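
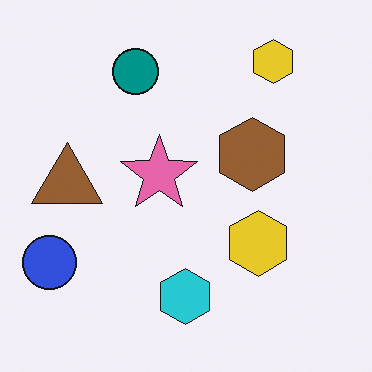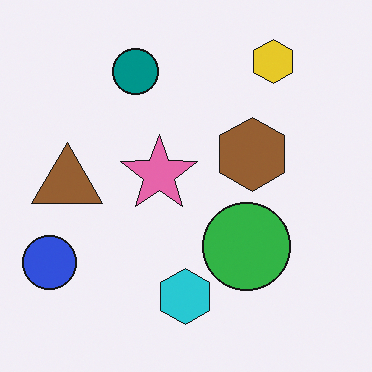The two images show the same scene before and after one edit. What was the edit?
It was overlaid with an additional green circle.

A green circle appears in the second image that is absent from the first.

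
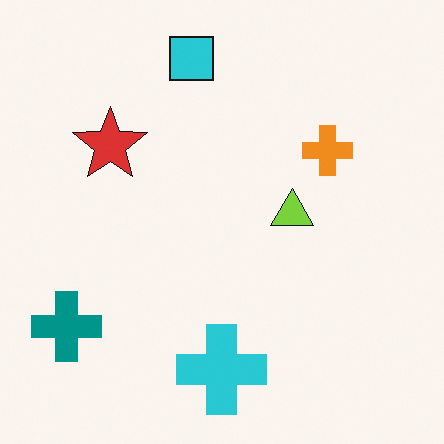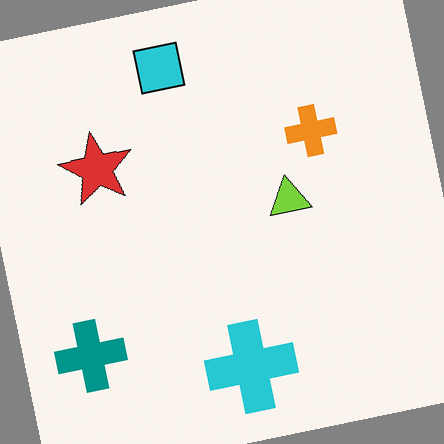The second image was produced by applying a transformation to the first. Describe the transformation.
The transformation is: rotated counter-clockwise by a small amount.

Every shape is tilted by the same angle and the image corners show triangular fill wedges — a whole-image rotation by a non-right angle.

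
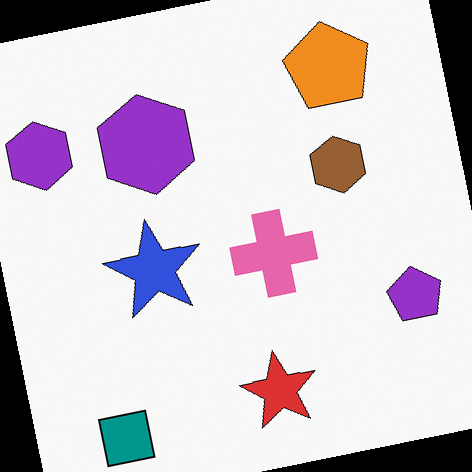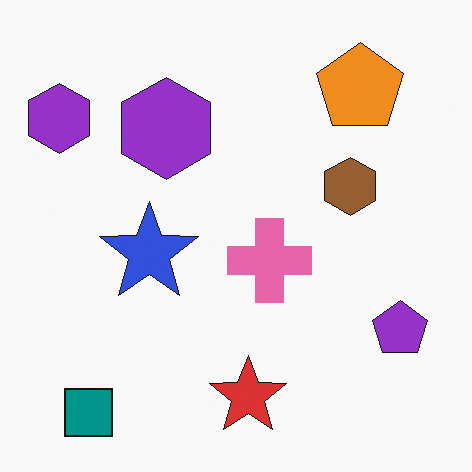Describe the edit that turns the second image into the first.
This is the original image rotated counter-clockwise by a small amount.

Every shape is tilted by the same angle and the image corners show triangular fill wedges — a whole-image rotation by a non-right angle.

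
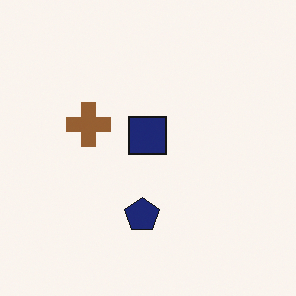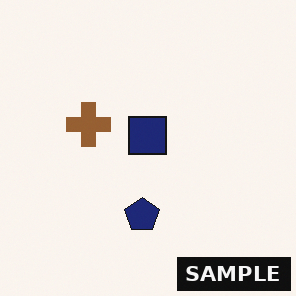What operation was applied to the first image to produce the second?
It was watermarked with the text "SAMPLE" in the lower-right corner.

A dark label reading "SAMPLE" appears in the lower-right corner.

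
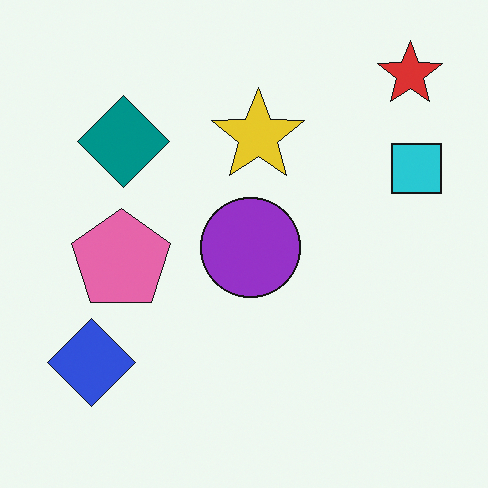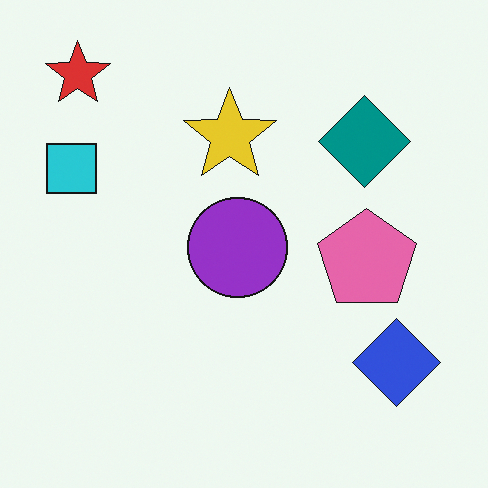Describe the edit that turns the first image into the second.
The second image is the first flipped horizontally (left ↔ right).

The cyan square is in the right of the first image and the left of the second — shapes on opposite sides of the vertical midline have swapped in a mirror flip.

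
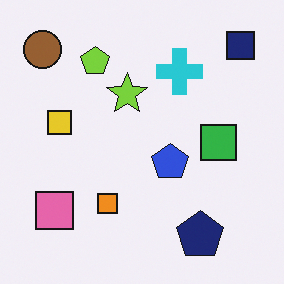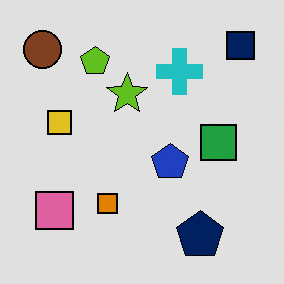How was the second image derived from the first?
This is the original image posterized to a reduced palette.

Each flat color has snapped to a coarser quantized level — most visibly, the near-white background has dropped to a flat grey.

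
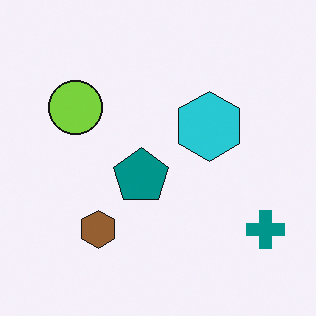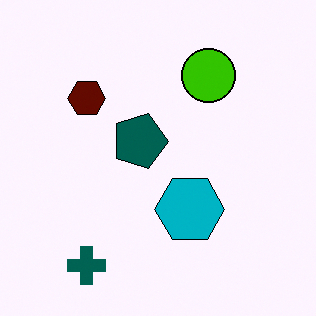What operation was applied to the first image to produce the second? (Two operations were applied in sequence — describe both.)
The image was given much higher contrast, then rotated 90° clockwise.

Tones are pushed away from mid-grey across the whole image — a global contrast change. The teal cross sits in the bottom-right of the first image and the bottom-left of the second — consistent with a whole-image 90° clockwise rotation.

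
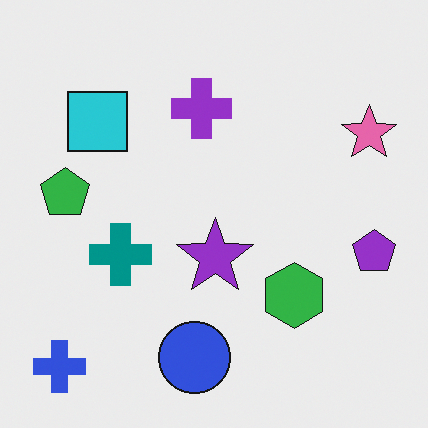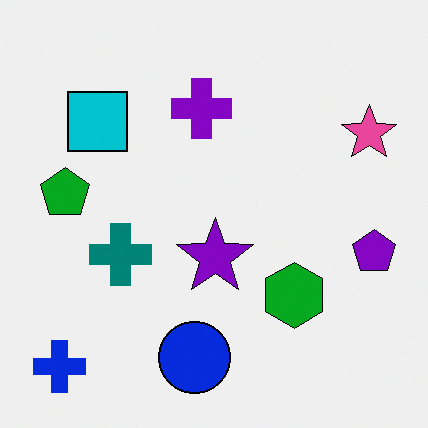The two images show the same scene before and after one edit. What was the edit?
It was given slightly increased contrast.

Tones are pushed away from mid-grey across the whole image — a global contrast change.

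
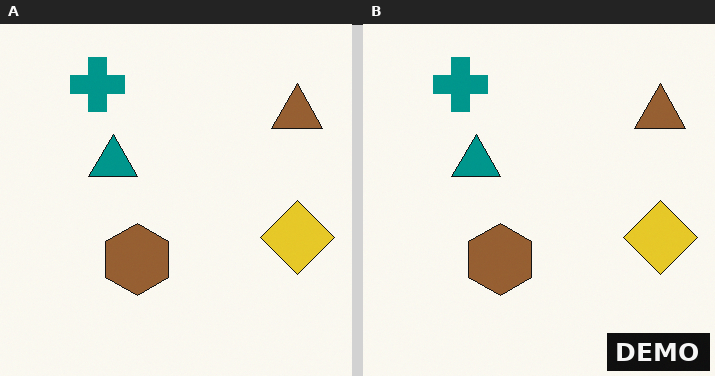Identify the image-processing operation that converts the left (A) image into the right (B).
The image was watermarked with the text "DEMO" in the lower-right corner.

A dark label reading "DEMO" appears in the lower-right corner.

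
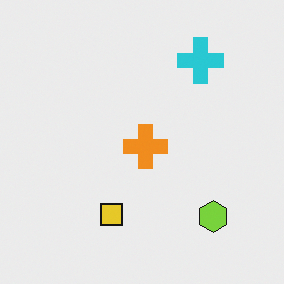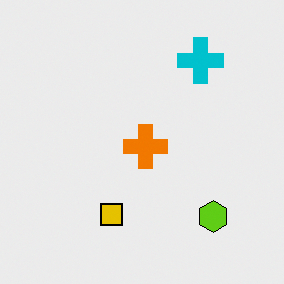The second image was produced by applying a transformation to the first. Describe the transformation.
The image was given slightly increased contrast.

Tones are pushed away from mid-grey across the whole image — a global contrast change.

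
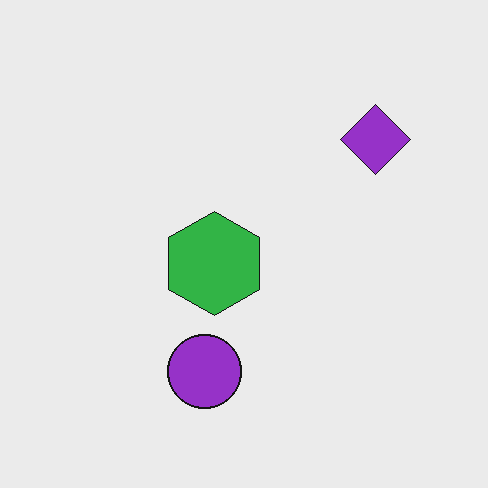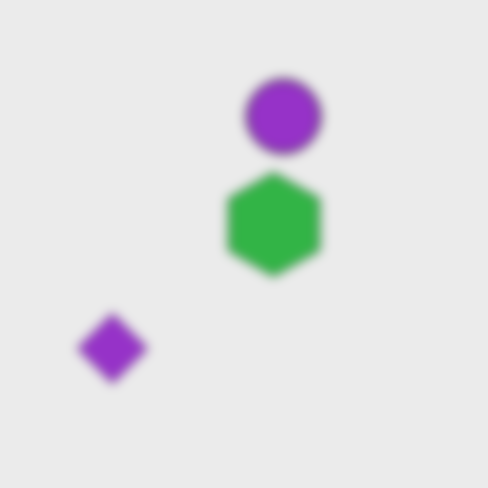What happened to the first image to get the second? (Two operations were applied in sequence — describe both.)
Strongly gaussian-blurred, then rotated 180°.

Shape edges and outlines are uniformly softened across the whole image. The purple diamond sits in the top-right of the first image and the bottom-left of the second — consistent with a whole-image 180° rotation.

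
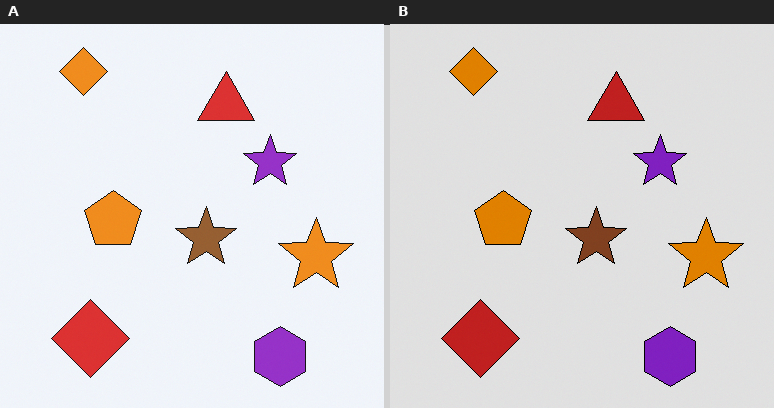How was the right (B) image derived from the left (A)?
The right (B) image is the left (A) posterized to a reduced palette.

Each flat color has snapped to a coarser quantized level — most visibly, the near-white background has dropped to a flat grey.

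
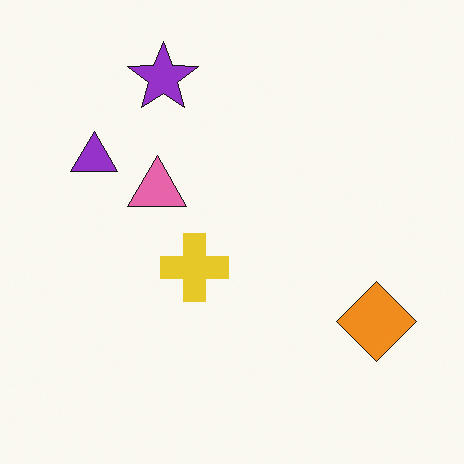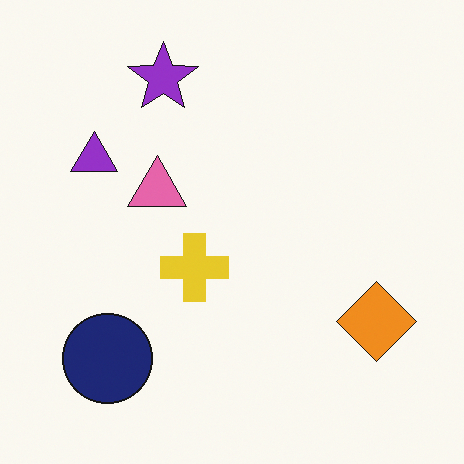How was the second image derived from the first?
The image was overlaid with an additional navy circle.

A navy circle appears in the second image that is absent from the first.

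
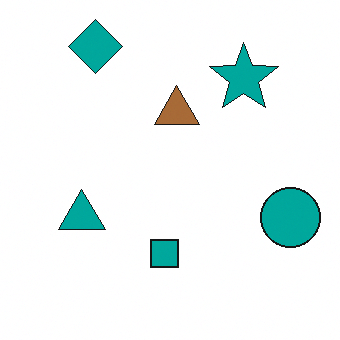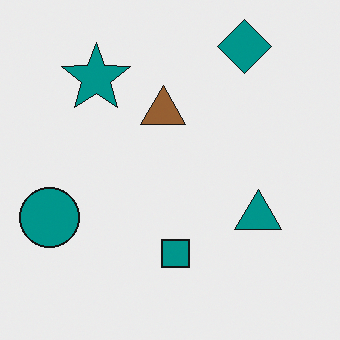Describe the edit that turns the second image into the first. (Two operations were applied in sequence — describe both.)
It was flipped horizontally (left ↔ right), then slightly brightened.

The teal circle is in the left of the second image and the right of the first — shapes on opposite sides of the vertical midline have swapped in a mirror flip. Every pixel — background and shapes alike — is uniformly brightened.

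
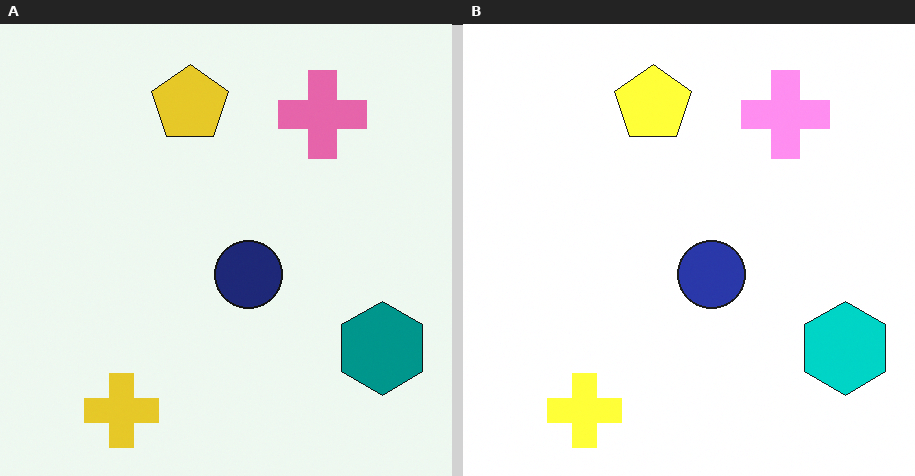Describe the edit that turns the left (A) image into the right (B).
It was noticeably brightened.

Every pixel — background and shapes alike — is uniformly brightened.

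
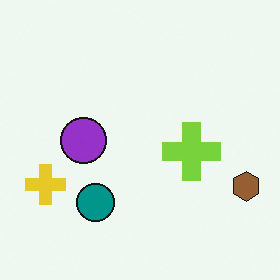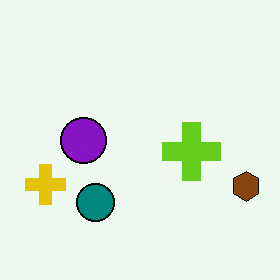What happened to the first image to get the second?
It was given slightly increased contrast.

Tones are pushed away from mid-grey across the whole image — a global contrast change.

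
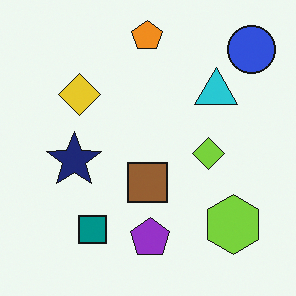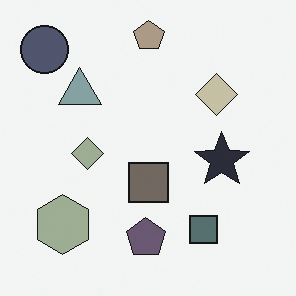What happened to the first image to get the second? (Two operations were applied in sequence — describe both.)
The second image is the first flipped horizontally (left ↔ right), then made much more muted (saturation change).

The blue circle is in the top-right of the first image and the top-left of the second — shapes on opposite sides of the vertical midline have swapped in a mirror flip. All colors are more muted and greyish — a global saturation change.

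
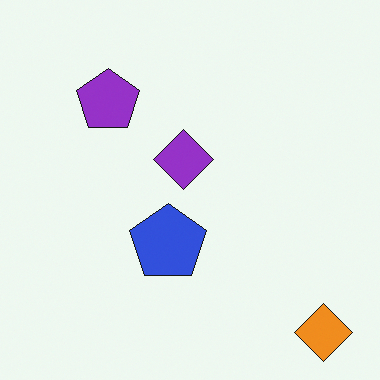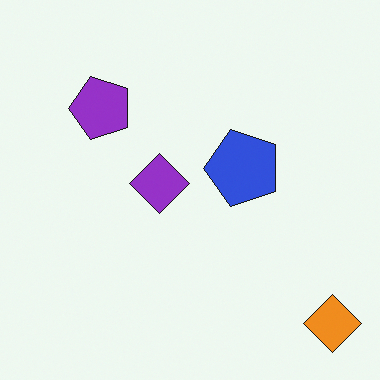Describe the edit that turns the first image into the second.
The image was transposed (reflected across the top-left ↔ bottom-right diagonal).

Shapes have swapped their row and column positions — what was in the top-right is now in the bottom-left — a diagonal reflection.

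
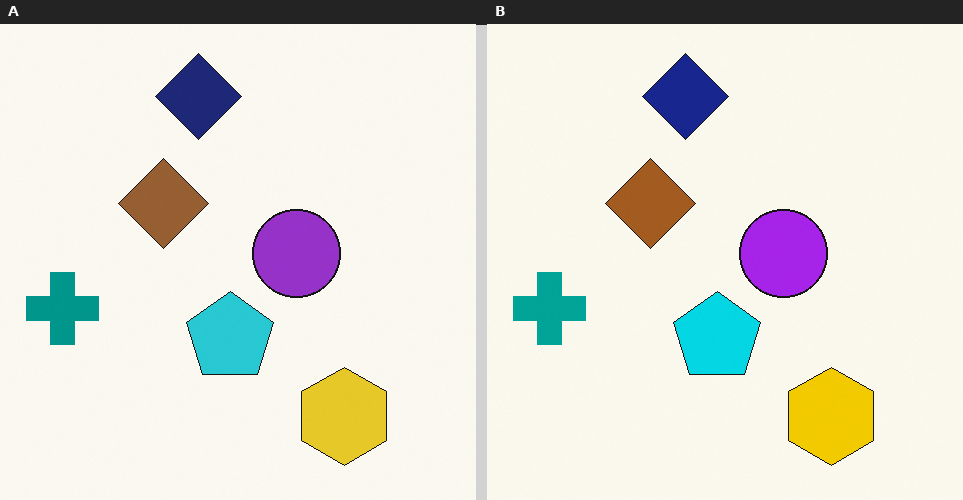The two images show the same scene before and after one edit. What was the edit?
The image was slightly oversaturated.

All colors are more vivid — a global saturation change.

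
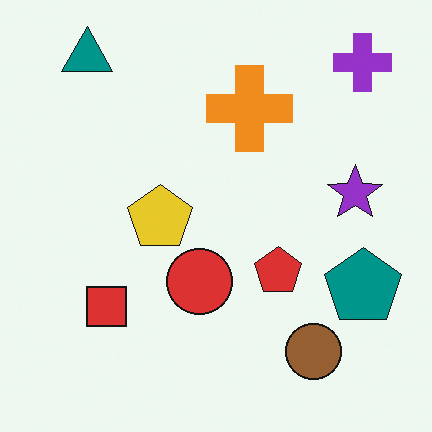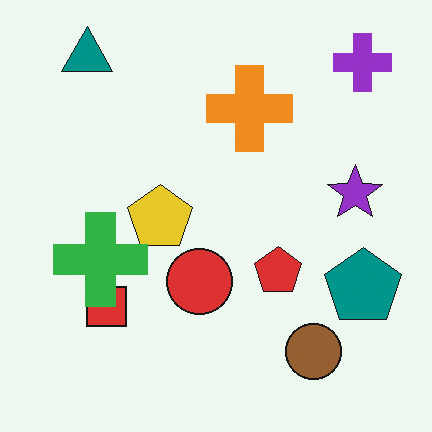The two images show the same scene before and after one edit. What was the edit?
The second image is the first overlaid with an additional green cross.

A green cross appears in the second image that is absent from the first.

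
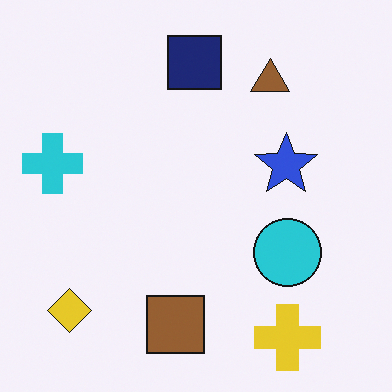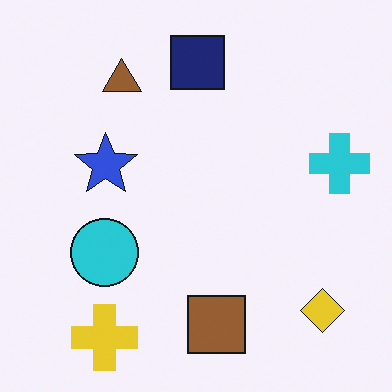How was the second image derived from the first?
This is the original image flipped horizontally (left ↔ right).

The cyan cross is in the left of the first image and the right of the second — shapes on opposite sides of the vertical midline have swapped in a mirror flip.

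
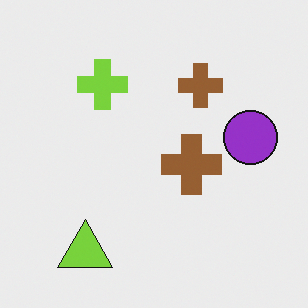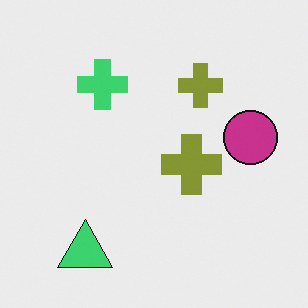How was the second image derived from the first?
The transformation is: hue-shifted by a small amount.

Every shape's color has rotated by the same amount around the hue wheel — a uniform hue shift.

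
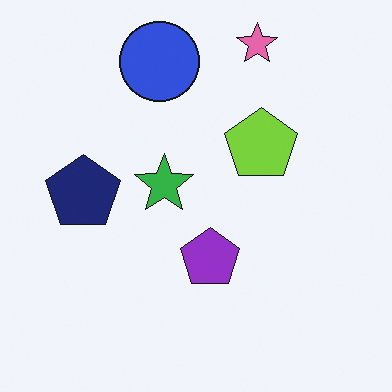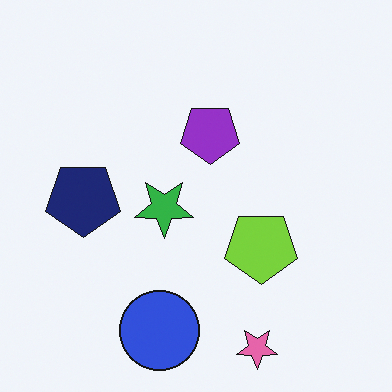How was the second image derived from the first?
It was flipped vertically (top ↔ bottom).

The pink star is in the top of the first image and the bottom of the second — shapes on opposite sides of the horizontal midline have swapped in a mirror flip.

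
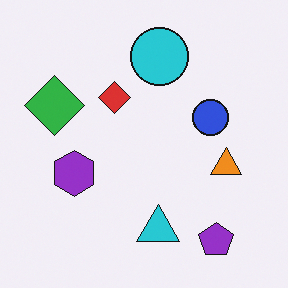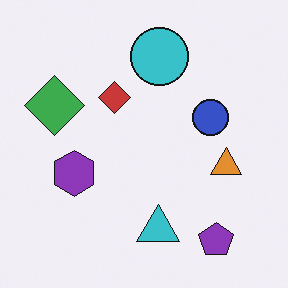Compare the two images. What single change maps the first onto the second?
This is the original image slightly desaturated.

All colors are more muted and greyish — a global saturation change.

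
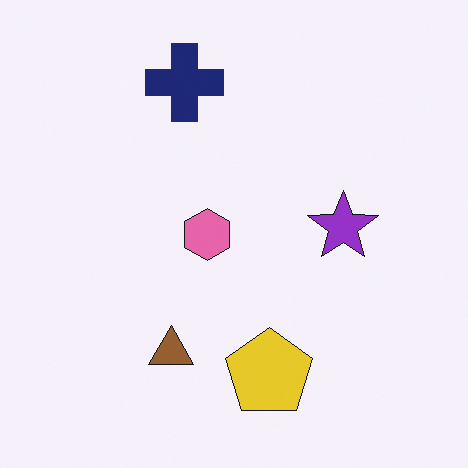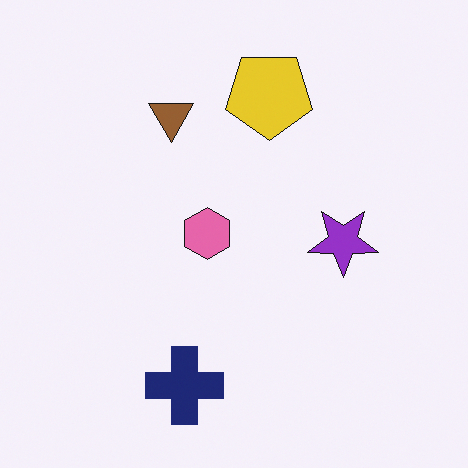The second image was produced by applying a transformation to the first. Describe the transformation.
Flipped vertically (top ↔ bottom).

The navy cross is in the top of the first image and the bottom of the second — shapes on opposite sides of the horizontal midline have swapped in a mirror flip.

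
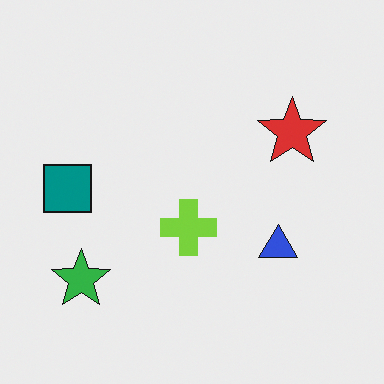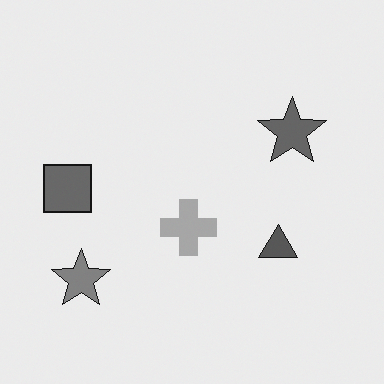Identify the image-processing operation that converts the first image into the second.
This is the original image converted to grayscale.

All color is removed — every shape is now a shade of grey.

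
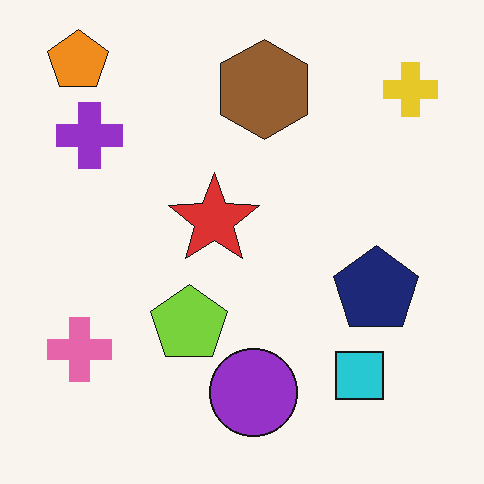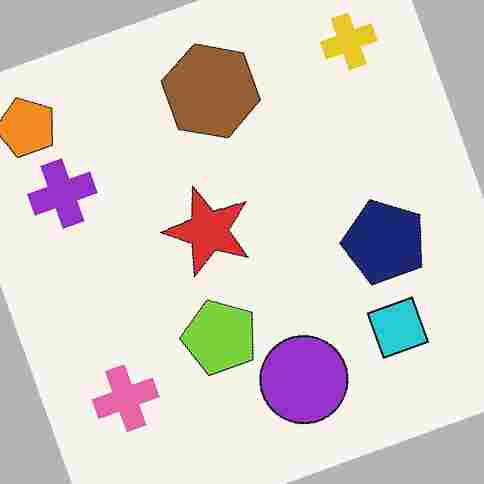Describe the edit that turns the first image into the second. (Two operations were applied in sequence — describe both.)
This is the original image rotated counter-clockwise by a clearly visible amount, then degraded with heavy JPEG compression.

Every shape is tilted by the same angle and the image corners show triangular fill wedges — a whole-image rotation by a non-right angle. Blocky 8×8 compression artifacts appear around shape edges and the flat background shows ringing — characteristic JPEG degradation.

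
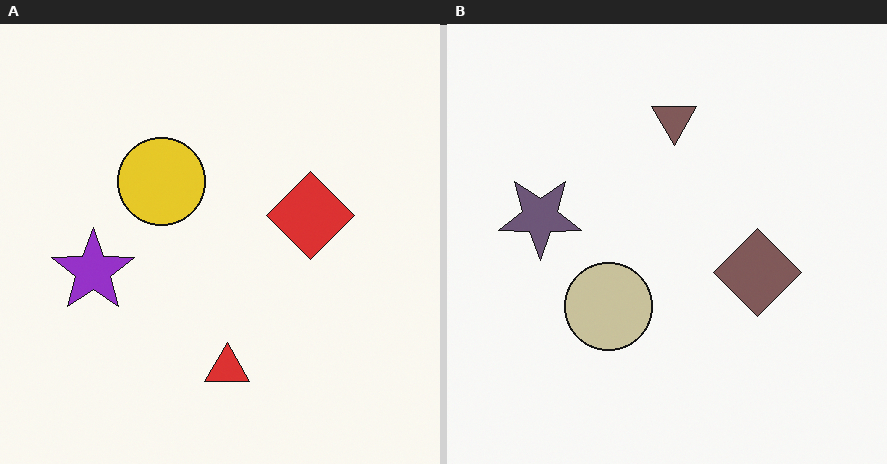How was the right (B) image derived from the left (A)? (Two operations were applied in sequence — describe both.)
The right (B) image is the left (A) flipped vertically (top ↔ bottom), then heavily desaturated.

The red triangle is in the bottom of the left (A) image and the top of the right (B) — shapes on opposite sides of the horizontal midline have swapped in a mirror flip. All colors are more muted and greyish — a global saturation change.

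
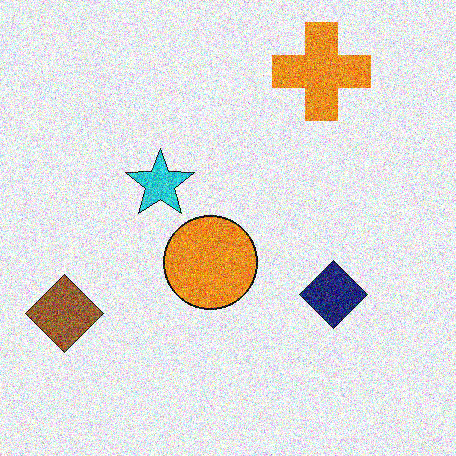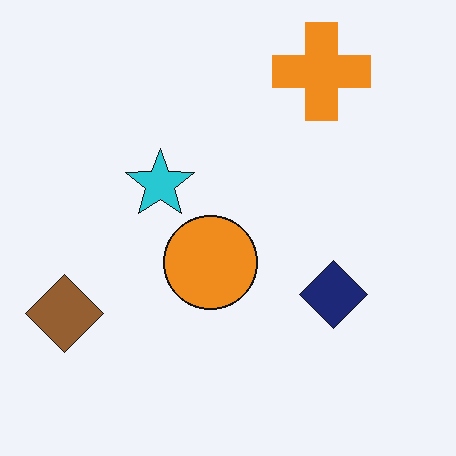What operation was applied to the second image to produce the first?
This is the original image degraded with heavy additive noise.

Random speckle covers the whole image, including the flat background.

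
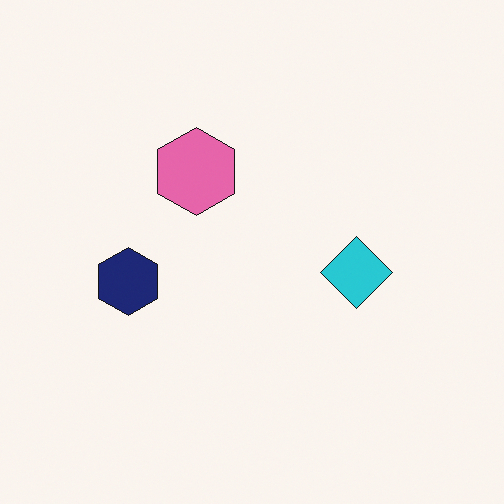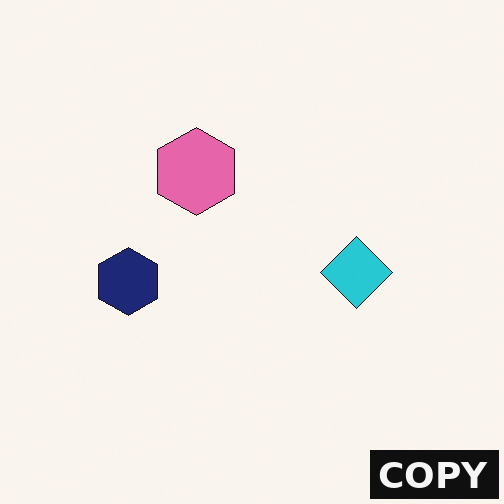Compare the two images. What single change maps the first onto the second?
This is the original image watermarked with the text "COPY" in the lower-right corner.

A dark label reading "COPY" appears in the lower-right corner.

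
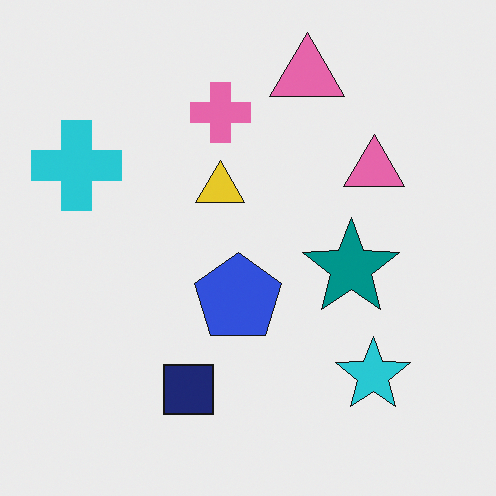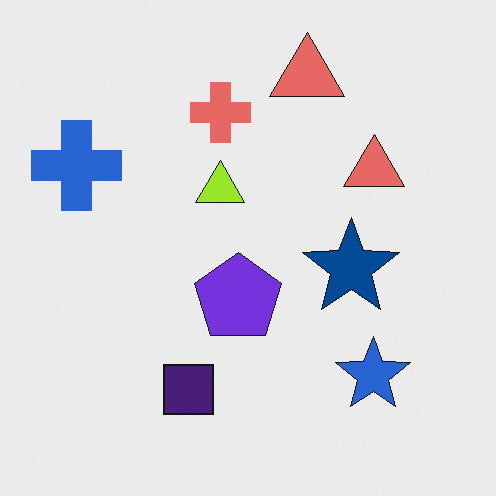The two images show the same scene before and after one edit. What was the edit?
The second image is the first hue-shifted slightly.

Every shape's color has rotated by the same amount around the hue wheel — a uniform hue shift.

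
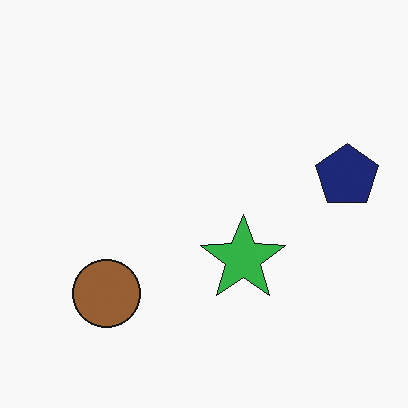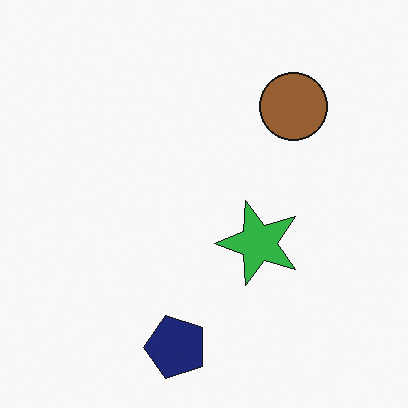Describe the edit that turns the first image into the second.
Transposed (reflected across the top-left ↔ bottom-right diagonal).

Shapes have swapped their row and column positions — what was in the top-right is now in the bottom-left — a diagonal reflection.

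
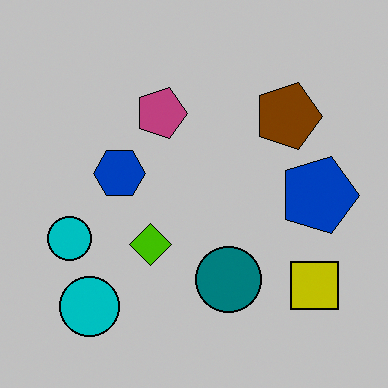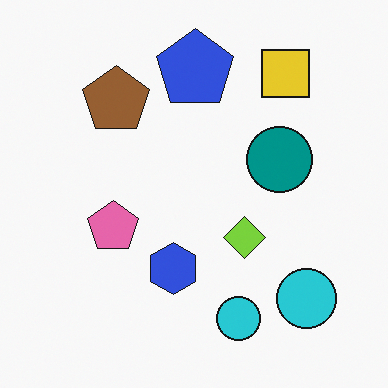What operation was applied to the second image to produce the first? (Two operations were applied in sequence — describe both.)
The first image is the second rotated 90° clockwise, then aggressively posterized.

The yellow square sits in the top-right of the second image and the bottom-right of the first — consistent with a whole-image 90° clockwise rotation. Each flat color has snapped to a coarser quantized level — most visibly, the near-white background has dropped to a flat grey.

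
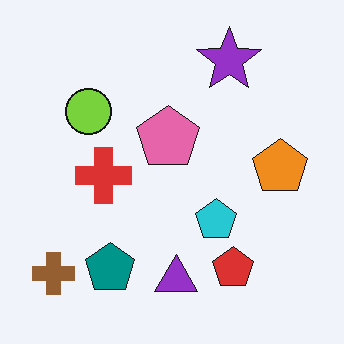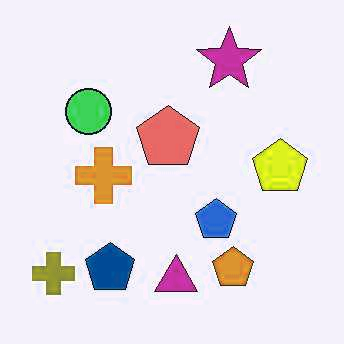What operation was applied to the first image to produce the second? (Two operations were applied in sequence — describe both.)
This is the original image given moderate JPEG compression, then hue-shifted by a small amount.

Blocky 8×8 compression artifacts appear around shape edges and the flat background shows ringing — characteristic JPEG degradation. Every shape's color has rotated by the same amount around the hue wheel — a uniform hue shift.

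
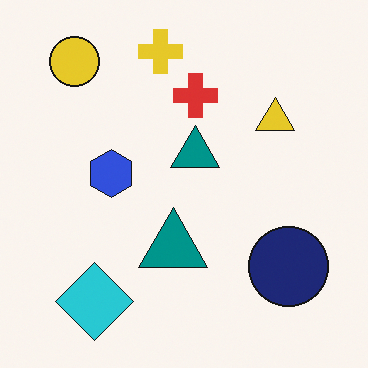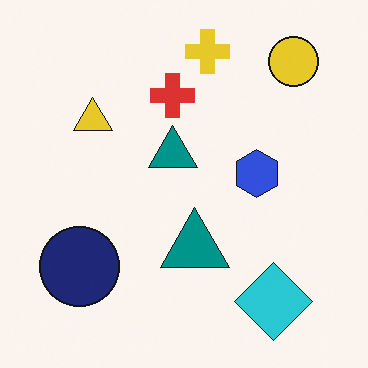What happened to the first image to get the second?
This is the original image flipped horizontally (left ↔ right).

The yellow circle is in the top-left of the first image and the top-right of the second — shapes on opposite sides of the vertical midline have swapped in a mirror flip.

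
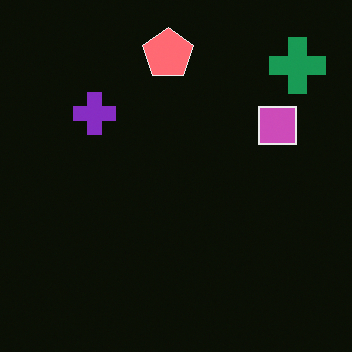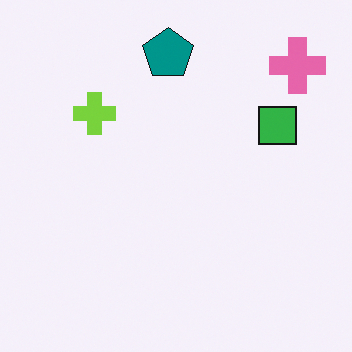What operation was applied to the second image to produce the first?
Color-inverted (negative).

The light background has become dark and every shape's color is its complement — a photographic negative.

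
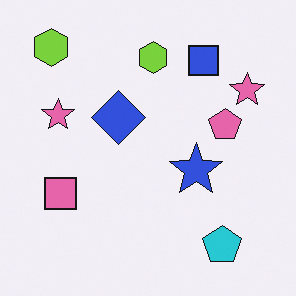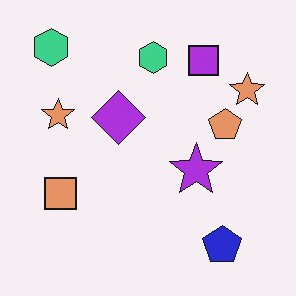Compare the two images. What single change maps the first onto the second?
The image was hue-shifted slightly.

Every shape's color has rotated by the same amount around the hue wheel — a uniform hue shift.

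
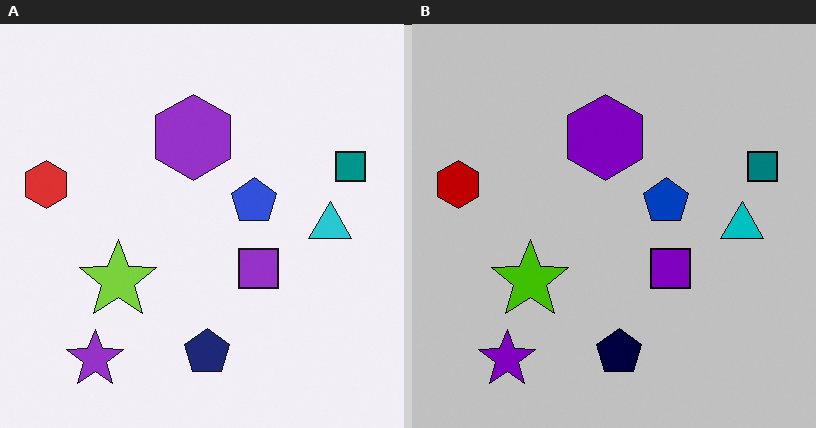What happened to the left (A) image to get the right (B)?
This is the original image aggressively posterized.

Each flat color has snapped to a coarser quantized level — most visibly, the near-white background has dropped to a flat grey.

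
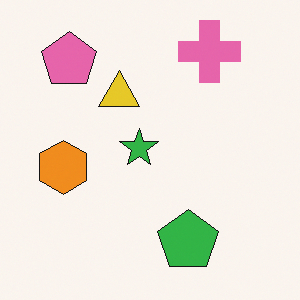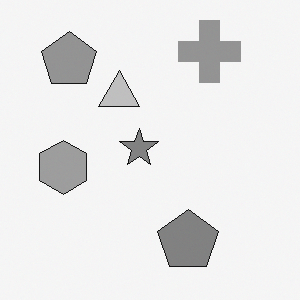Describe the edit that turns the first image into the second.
Converted to grayscale.

All color is removed — every shape is now a shade of grey.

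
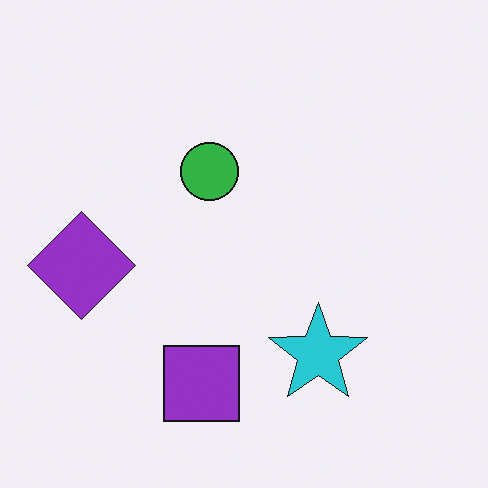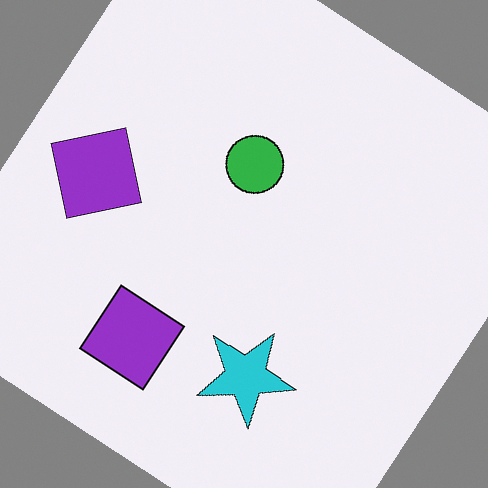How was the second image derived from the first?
The second image is the first rotated clockwise by a large amount — several tens of degrees.

Every shape is tilted by the same angle and the image corners show triangular fill wedges — a whole-image rotation by a non-right angle.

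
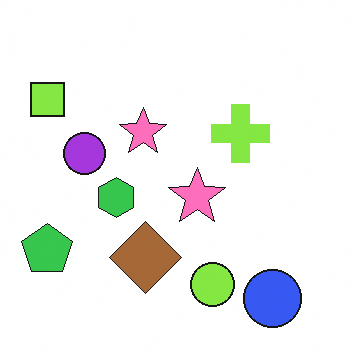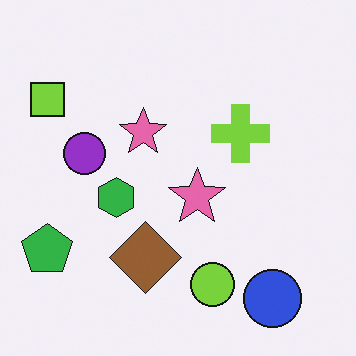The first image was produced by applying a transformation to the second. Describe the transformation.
The transformation is: brightened a little.

Every pixel — background and shapes alike — is uniformly brightened.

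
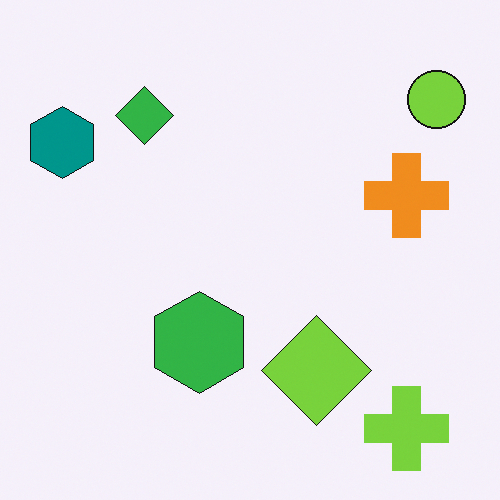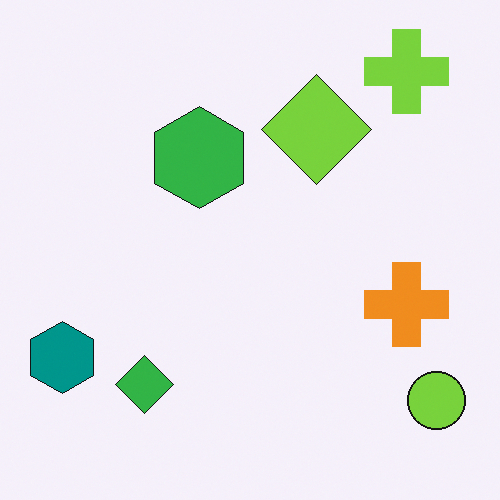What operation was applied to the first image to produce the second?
The second image is the first flipped vertically (top ↔ bottom).

The lime cross is in the bottom-right of the first image and the top-right of the second — shapes on opposite sides of the horizontal midline have swapped in a mirror flip.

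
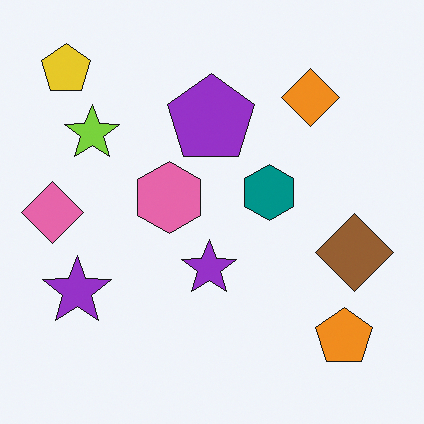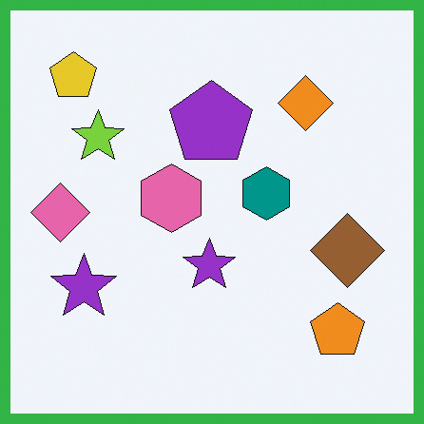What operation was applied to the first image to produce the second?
The second image is the first framed with a green border.

A solid green frame runs around the edge of the second image, with the content slightly shrunk inside it.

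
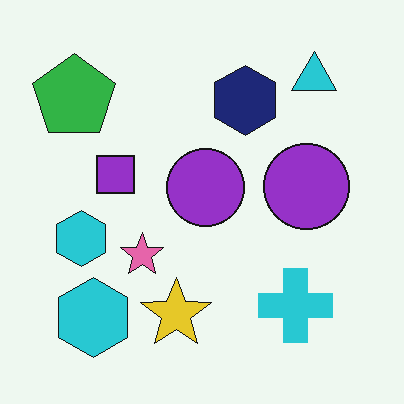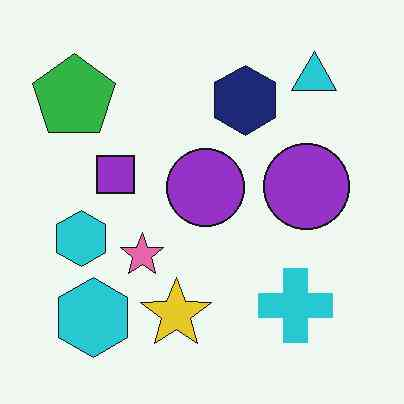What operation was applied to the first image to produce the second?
This is the original image JPEG-compressed with visible artifacts.

Blocky 8×8 compression artifacts appear around shape edges and the flat background shows ringing — characteristic JPEG degradation.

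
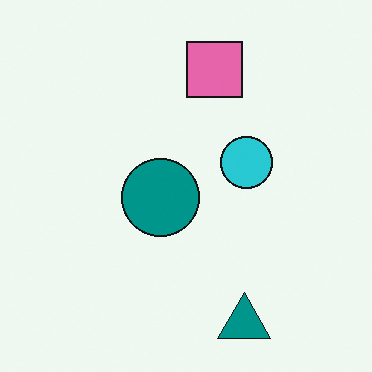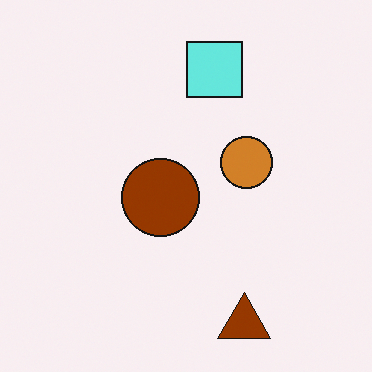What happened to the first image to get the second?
It was hue-shifted by a large amount.

Every shape's color has rotated by the same amount around the hue wheel — a uniform hue shift.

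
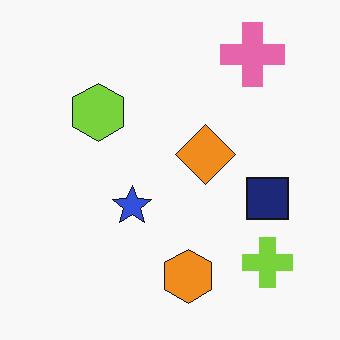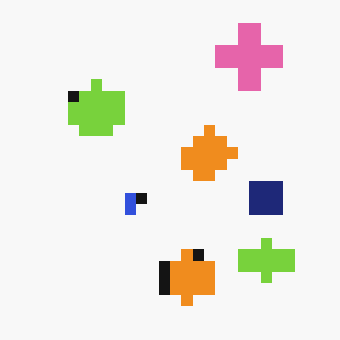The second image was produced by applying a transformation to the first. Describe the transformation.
The transformation is: coarsely pixelated.

Shapes are reduced to large square blocks; fine edges and outlines are lost — a downscale-then-upscale (mosaic) effect.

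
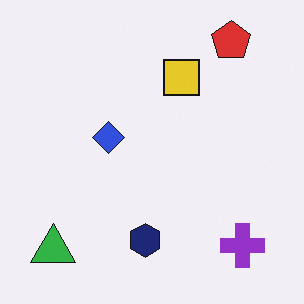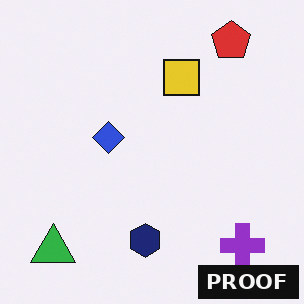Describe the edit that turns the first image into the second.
The second image is the first watermarked with the text "PROOF" in the lower-right corner.

A dark label reading "PROOF" appears in the lower-right corner.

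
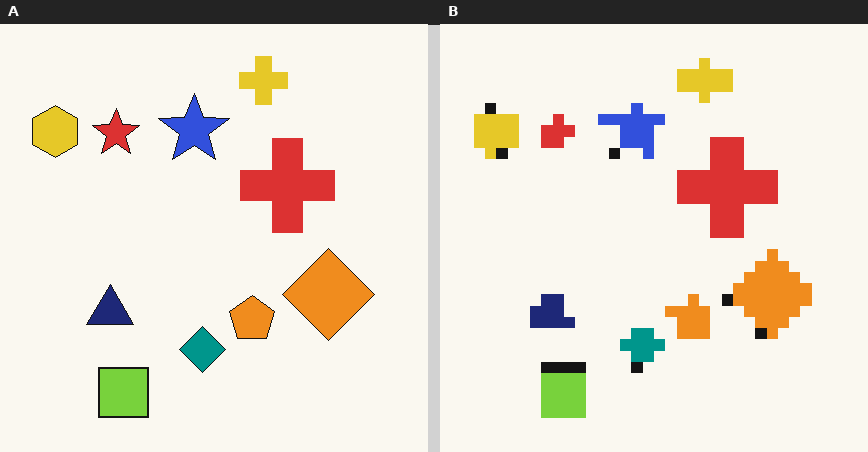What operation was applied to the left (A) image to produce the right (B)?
The transformation is: coarsely pixelated.

Shapes are reduced to large square blocks; fine edges and outlines are lost — a downscale-then-upscale (mosaic) effect.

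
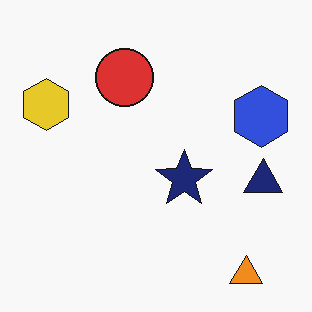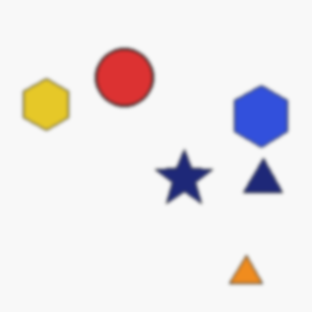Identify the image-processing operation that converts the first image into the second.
The image was slightly softened.

Shape edges and outlines are uniformly softened across the whole image.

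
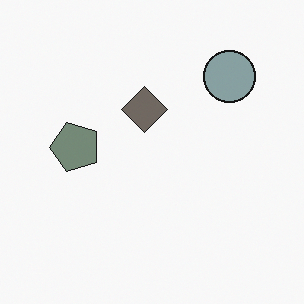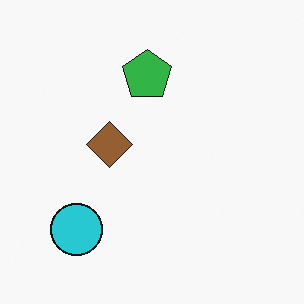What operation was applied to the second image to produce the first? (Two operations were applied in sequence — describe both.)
The image was transposed (reflected across the top-left ↔ bottom-right diagonal), then heavily desaturated.

Shapes have swapped their row and column positions — what was in the top-right is now in the bottom-left — a diagonal reflection. All colors are more muted and greyish — a global saturation change.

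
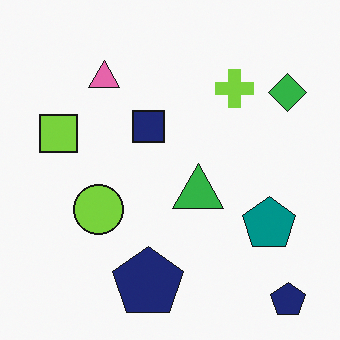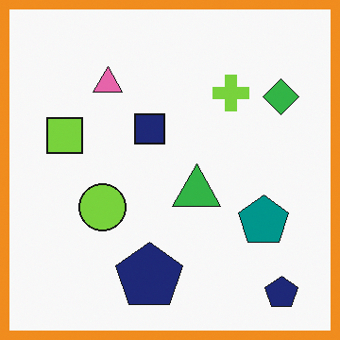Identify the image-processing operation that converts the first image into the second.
It was framed with a orange border.

A solid orange frame runs around the edge of the second image, with the content slightly shrunk inside it.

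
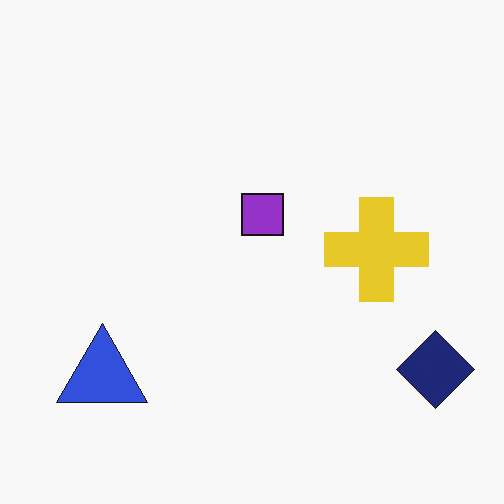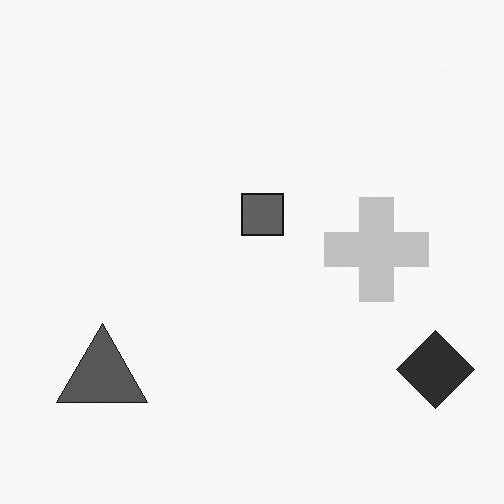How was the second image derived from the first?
It was converted to grayscale.

All color is removed — every shape is now a shade of grey.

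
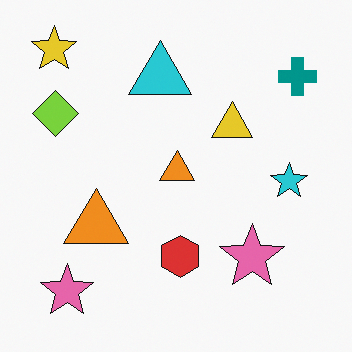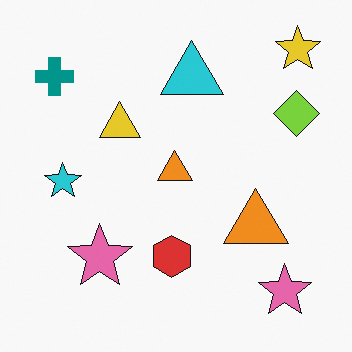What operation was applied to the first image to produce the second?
It was flipped horizontally (left ↔ right).

The yellow star is in the top-left of the first image and the top-right of the second — shapes on opposite sides of the vertical midline have swapped in a mirror flip.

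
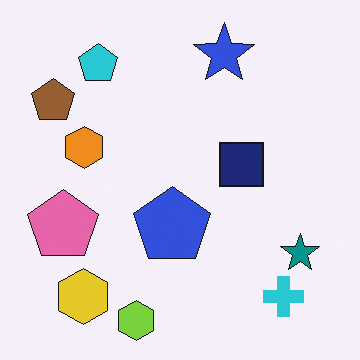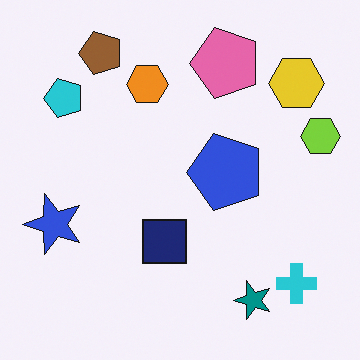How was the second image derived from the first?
The second image is the first transposed (reflected across the top-left ↔ bottom-right diagonal).

Shapes have swapped their row and column positions — what was in the top-right is now in the bottom-left — a diagonal reflection.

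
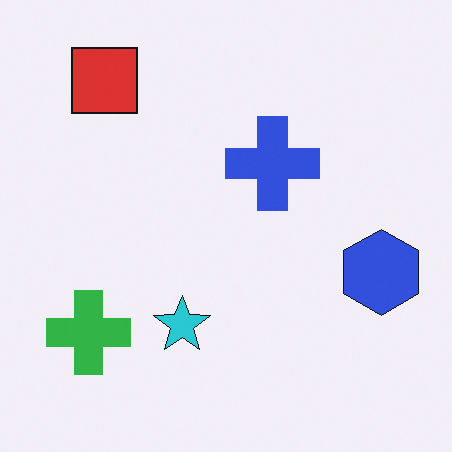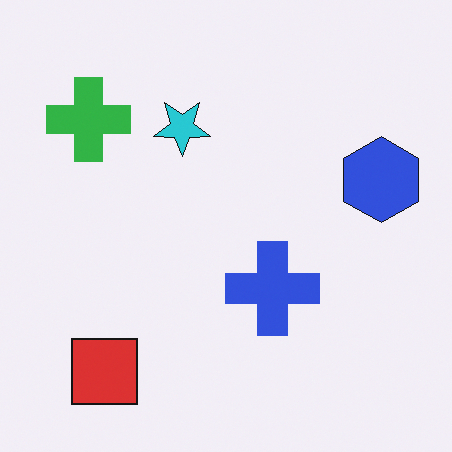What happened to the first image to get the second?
This is the original image flipped vertically (top ↔ bottom).

The red square is in the top-left of the first image and the bottom-left of the second — shapes on opposite sides of the horizontal midline have swapped in a mirror flip.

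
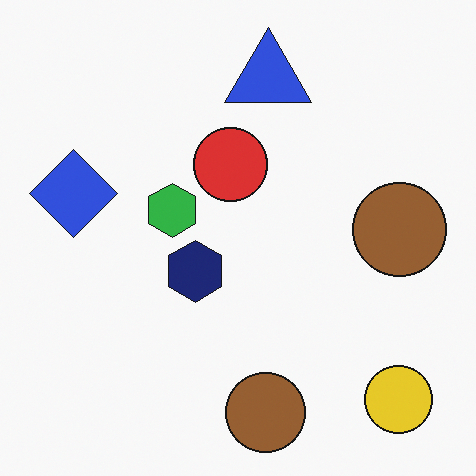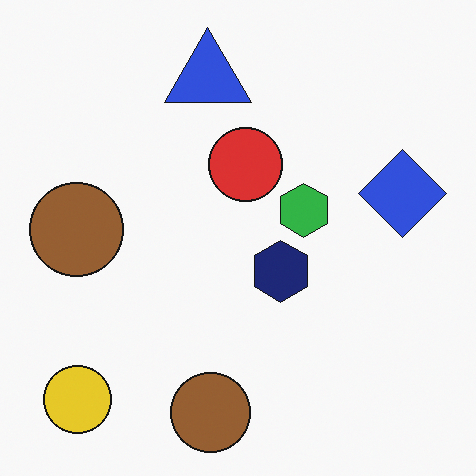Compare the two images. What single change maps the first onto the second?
This is the original image flipped horizontally (left ↔ right).

The blue diamond is in the left of the first image and the right of the second — shapes on opposite sides of the vertical midline have swapped in a mirror flip.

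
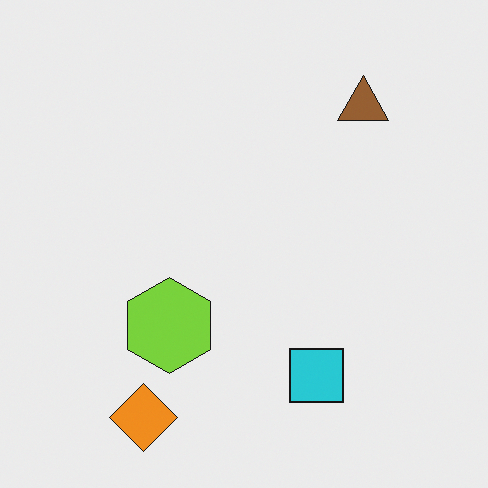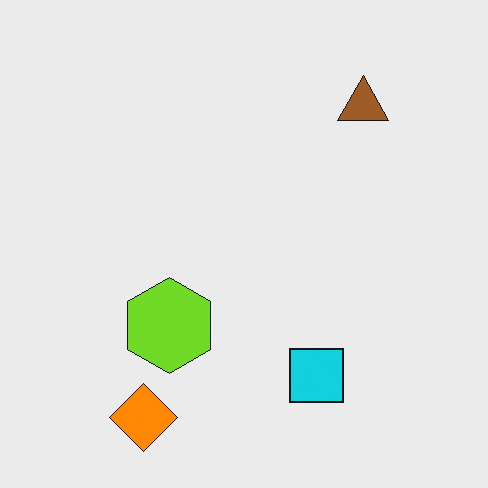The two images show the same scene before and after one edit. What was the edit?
This is the original image slightly oversaturated.

All colors are more vivid — a global saturation change.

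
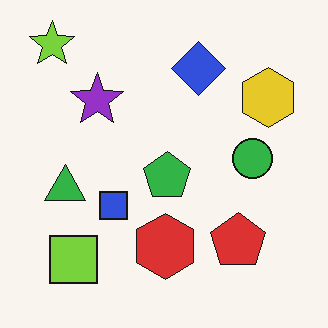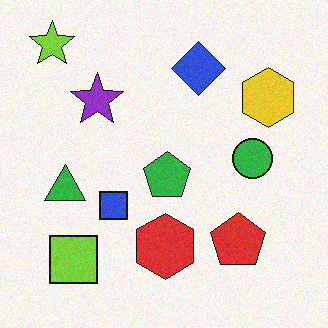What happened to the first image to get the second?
The image was degraded with light additive noise.

Random speckle covers the whole image, including the flat background.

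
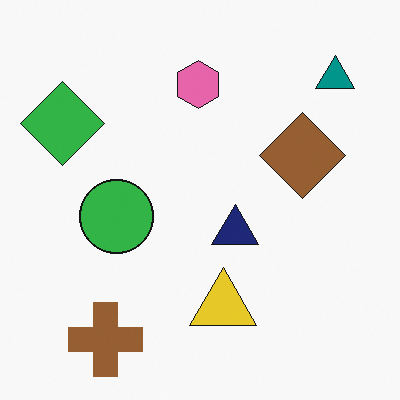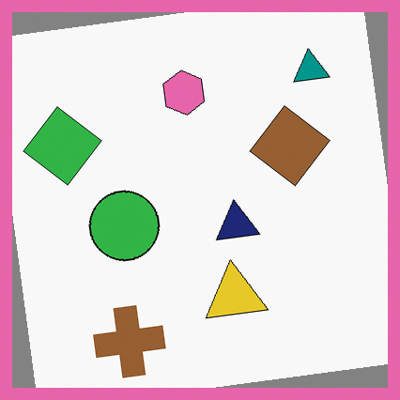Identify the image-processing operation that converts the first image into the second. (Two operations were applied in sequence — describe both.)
It was rotated counter-clockwise by a slight angle, then framed with a pink border.

Every shape is tilted by the same angle and the image corners show triangular fill wedges — a whole-image rotation by a non-right angle. A solid pink frame runs around the edge of the second image, with the content slightly shrunk inside it.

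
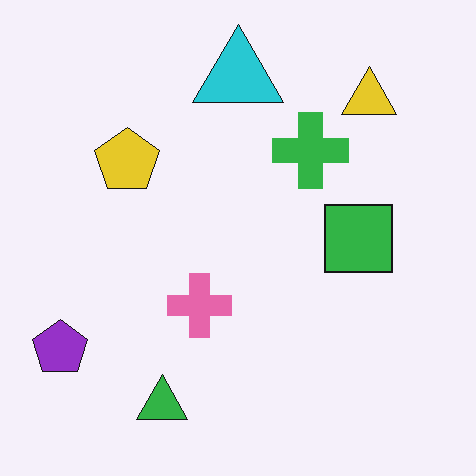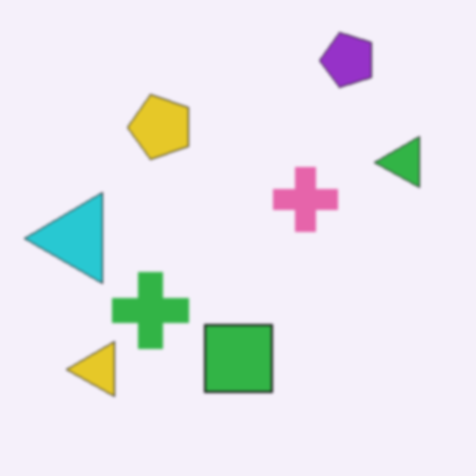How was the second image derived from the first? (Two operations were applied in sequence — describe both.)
It was given a subtle gaussian blur, then transposed (reflected across the top-left ↔ bottom-right diagonal).

Shape edges and outlines are uniformly softened across the whole image. Shapes have swapped their row and column positions — what was in the top-right is now in the bottom-left — a diagonal reflection.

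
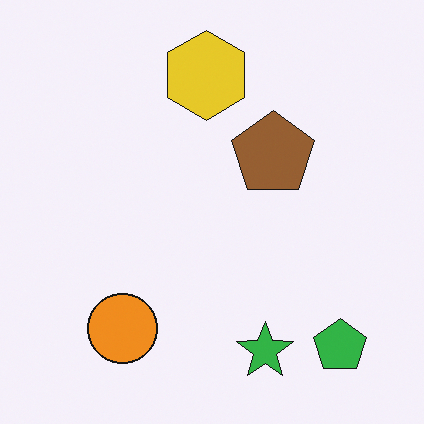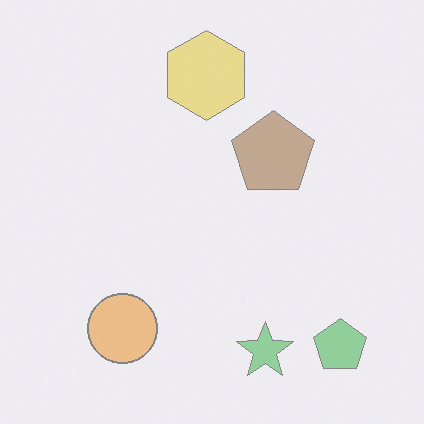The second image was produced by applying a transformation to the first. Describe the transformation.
The transformation is: washed out (contrast reduced).

Tones are pushed toward mid-grey across the whole image — a global contrast change.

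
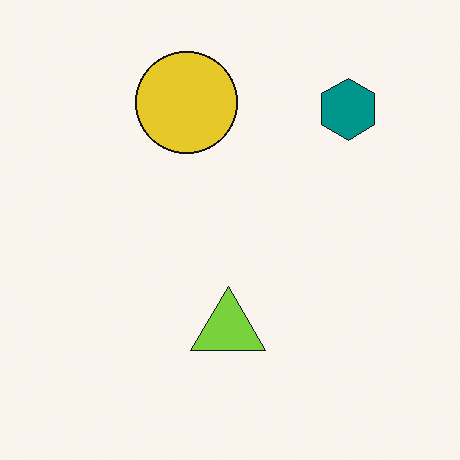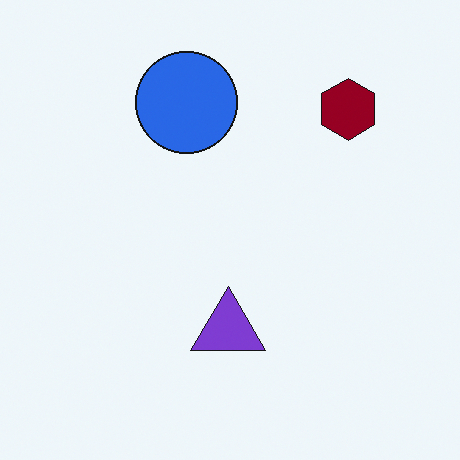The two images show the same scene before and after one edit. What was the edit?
This is the original image hue-shifted through roughly half the color wheel.

Every shape's color has rotated by the same amount around the hue wheel — a uniform hue shift.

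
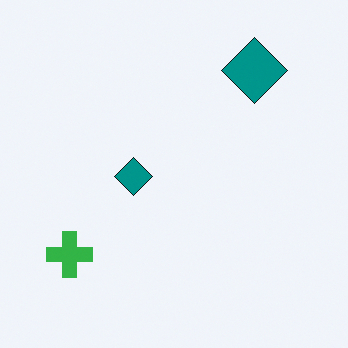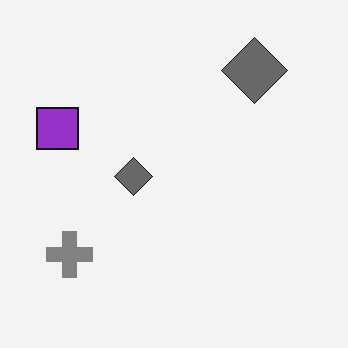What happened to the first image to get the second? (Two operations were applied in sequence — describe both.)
The second image is the first converted to grayscale, then overlaid with an additional purple square.

All color is removed — every shape is now a shade of grey. A purple square appears in the second image that is absent from the first.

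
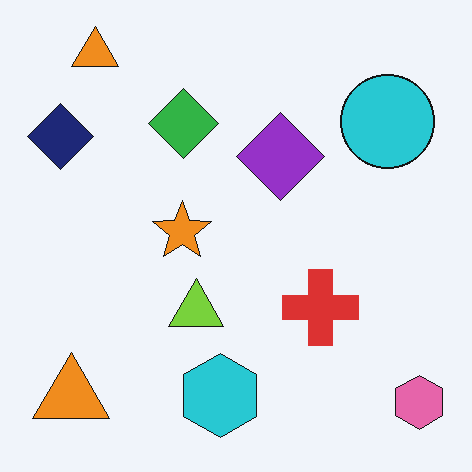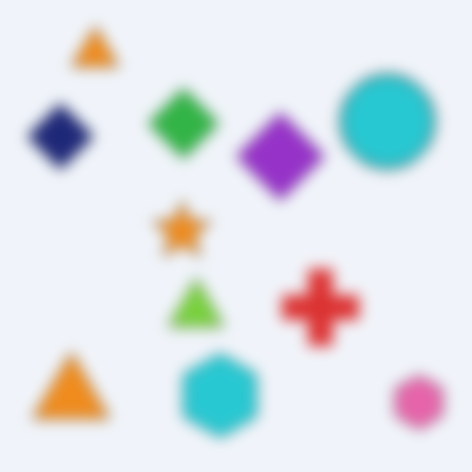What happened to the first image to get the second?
The image was heavily blurred.

Shape edges and outlines are uniformly softened across the whole image.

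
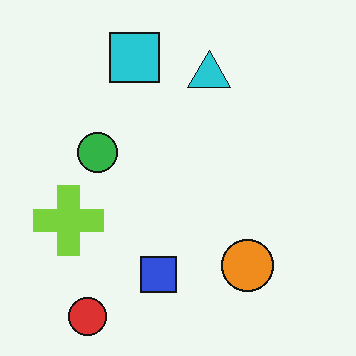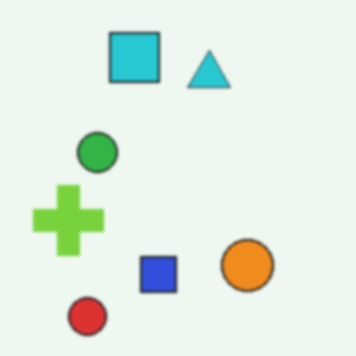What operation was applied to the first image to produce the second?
This is the original image lightly blurred.

Shape edges and outlines are uniformly softened across the whole image.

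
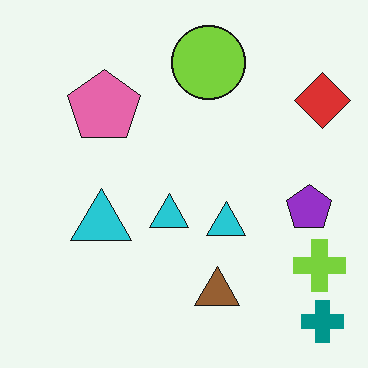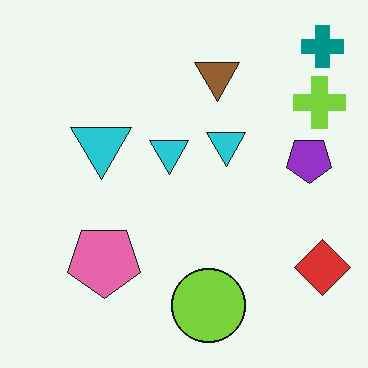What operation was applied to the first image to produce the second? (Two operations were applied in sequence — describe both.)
Given moderate JPEG compression, then flipped vertically (top ↔ bottom).

Blocky 8×8 compression artifacts appear around shape edges and the flat background shows ringing — characteristic JPEG degradation. The teal cross is in the bottom-right of the first image and the top-right of the second — shapes on opposite sides of the horizontal midline have swapped in a mirror flip.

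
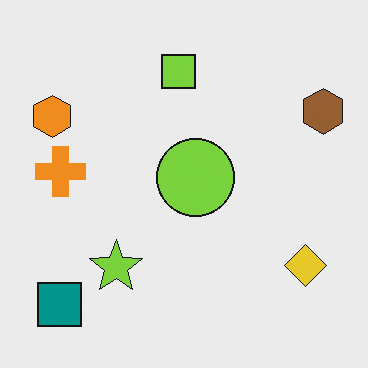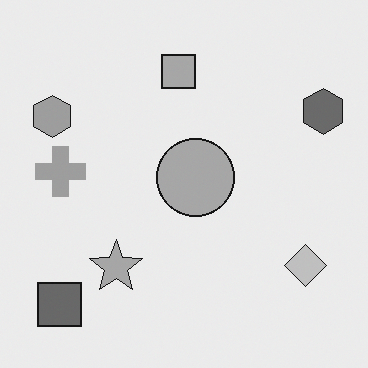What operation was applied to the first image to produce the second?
This is the original image converted to grayscale.

All color is removed — every shape is now a shade of grey.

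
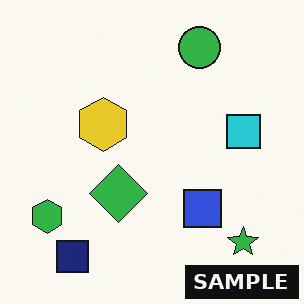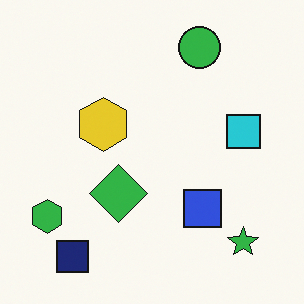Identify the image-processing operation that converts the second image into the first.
The image was watermarked with the text "SAMPLE" in the lower-right corner.

A dark label reading "SAMPLE" appears in the lower-right corner.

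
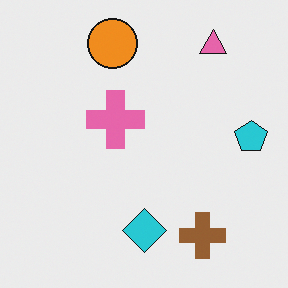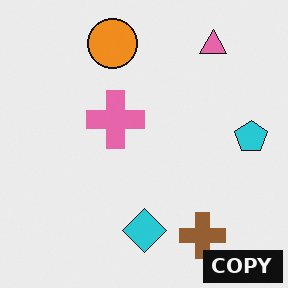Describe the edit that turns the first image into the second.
It was watermarked with the text "COPY" in the lower-right corner.

A dark label reading "COPY" appears in the lower-right corner.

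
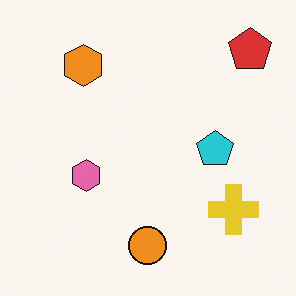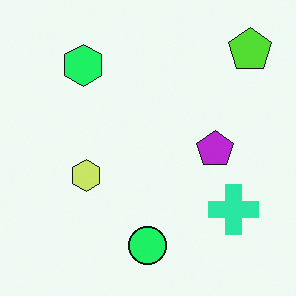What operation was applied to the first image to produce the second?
The second image is the first hue-shifted by a moderate amount.

Every shape's color has rotated by the same amount around the hue wheel — a uniform hue shift.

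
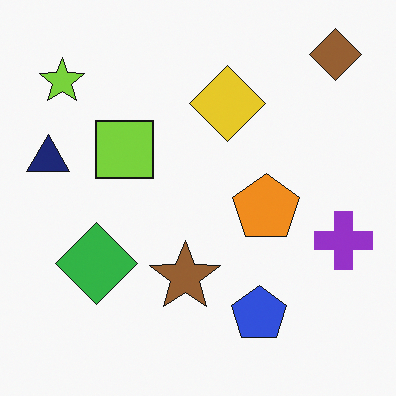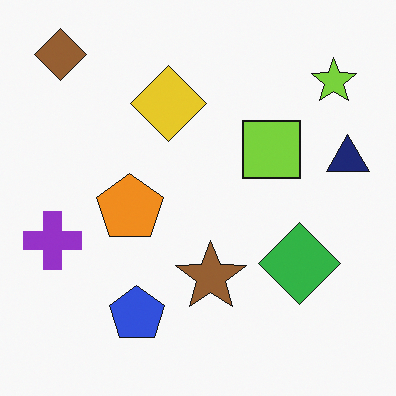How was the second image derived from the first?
This is the original image flipped horizontally (left ↔ right).

The navy triangle is in the left of the first image and the right of the second — shapes on opposite sides of the vertical midline have swapped in a mirror flip.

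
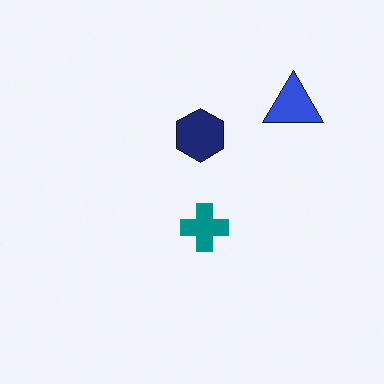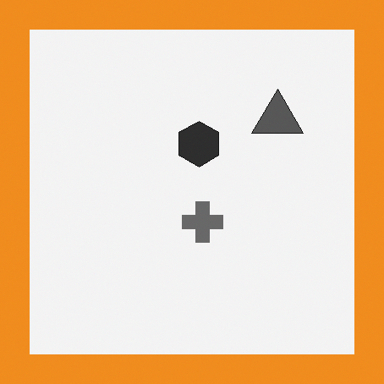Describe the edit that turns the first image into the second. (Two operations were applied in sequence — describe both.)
The image was converted to grayscale, then framed with a orange border.

All color is removed — every shape is now a shade of grey. A solid orange frame runs around the edge of the second image, with the content slightly shrunk inside it.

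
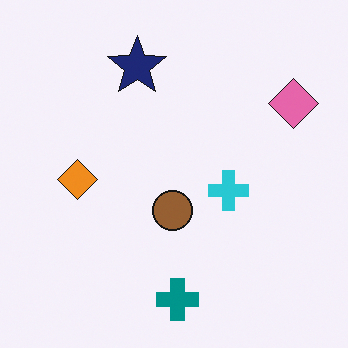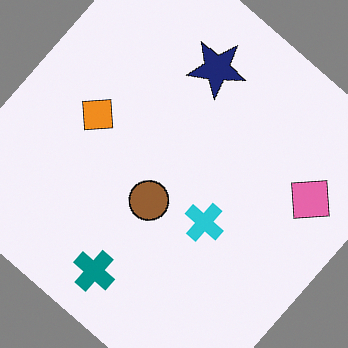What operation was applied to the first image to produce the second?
The transformation is: rotated clockwise by a large amount — several tens of degrees.

Every shape is tilted by the same angle and the image corners show triangular fill wedges — a whole-image rotation by a non-right angle.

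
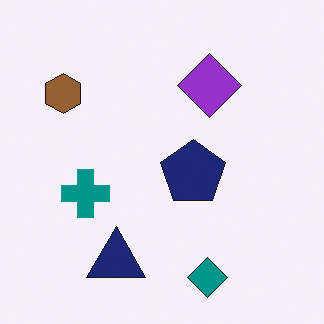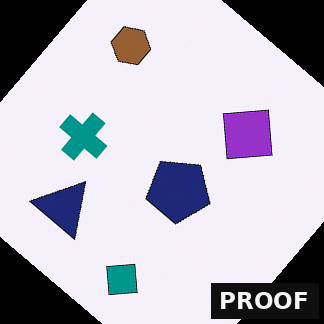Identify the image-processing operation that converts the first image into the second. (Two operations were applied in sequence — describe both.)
The image was rotated clockwise by a large amount — several tens of degrees, then watermarked with the text "PROOF" in the lower-right corner.

Every shape is tilted by the same angle and the image corners show triangular fill wedges — a whole-image rotation by a non-right angle. A dark label reading "PROOF" appears in the lower-right corner.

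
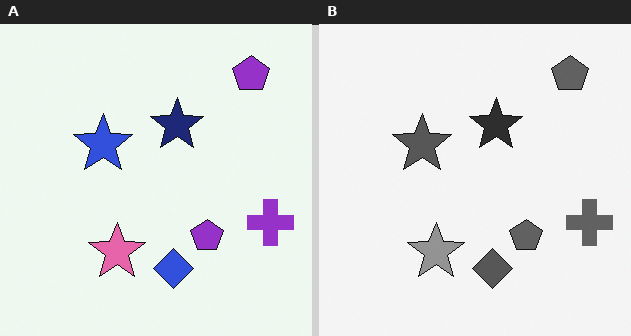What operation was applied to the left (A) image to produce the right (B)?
This is the original image converted to grayscale.

All color is removed — every shape is now a shade of grey.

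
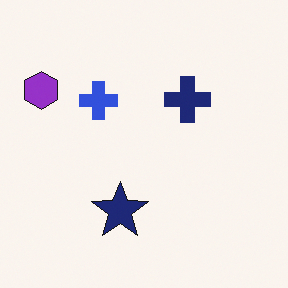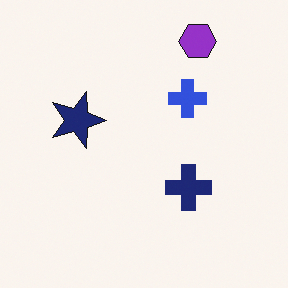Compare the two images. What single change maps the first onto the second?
The image was rotated 90° clockwise.

The purple hexagon sits in the top-left of the first image and the top-right of the second — consistent with a whole-image 90° clockwise rotation.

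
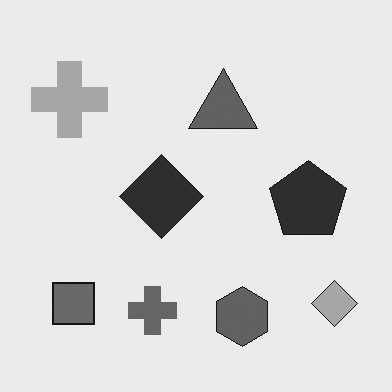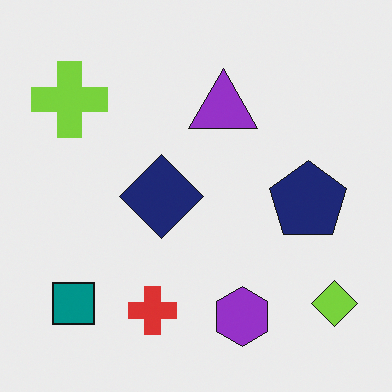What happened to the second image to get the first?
This is the original image converted to grayscale.

All color is removed — every shape is now a shade of grey.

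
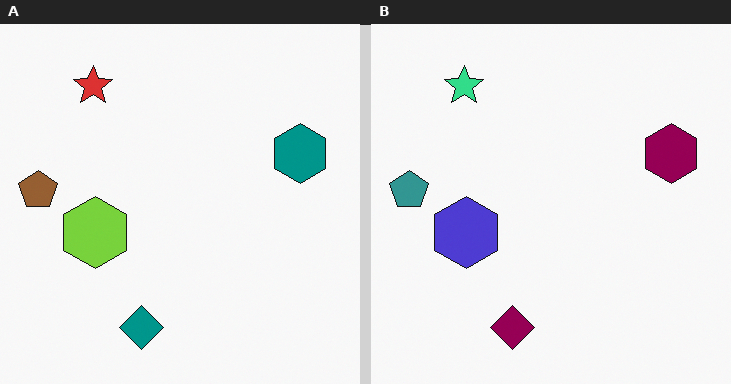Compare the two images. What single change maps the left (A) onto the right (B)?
Hue-shifted noticeably.

Every shape's color has rotated by the same amount around the hue wheel — a uniform hue shift.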